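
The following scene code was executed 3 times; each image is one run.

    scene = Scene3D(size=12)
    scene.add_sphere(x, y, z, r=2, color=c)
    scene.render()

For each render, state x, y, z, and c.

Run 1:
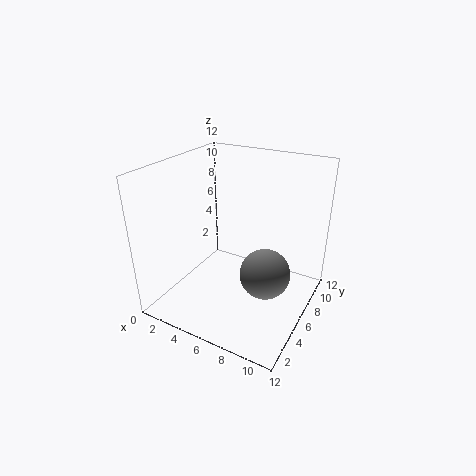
x = 9, y = 5, z = 4, c = 'gray'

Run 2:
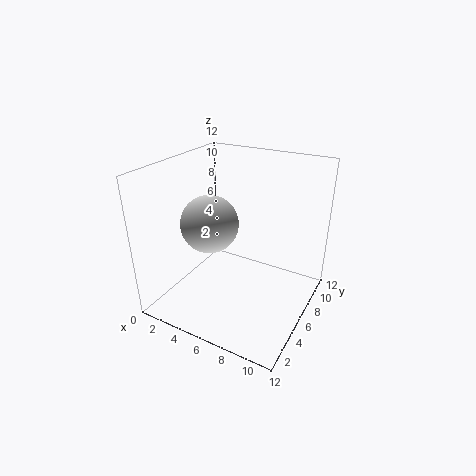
x = 6, y = 2, z = 9, c = 'lightgray'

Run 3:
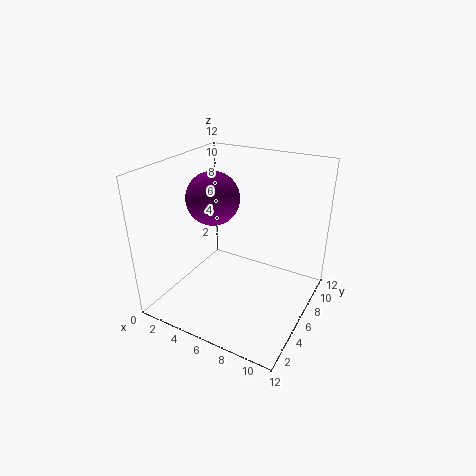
x = 5, y = 4, z = 10, c = 'purple'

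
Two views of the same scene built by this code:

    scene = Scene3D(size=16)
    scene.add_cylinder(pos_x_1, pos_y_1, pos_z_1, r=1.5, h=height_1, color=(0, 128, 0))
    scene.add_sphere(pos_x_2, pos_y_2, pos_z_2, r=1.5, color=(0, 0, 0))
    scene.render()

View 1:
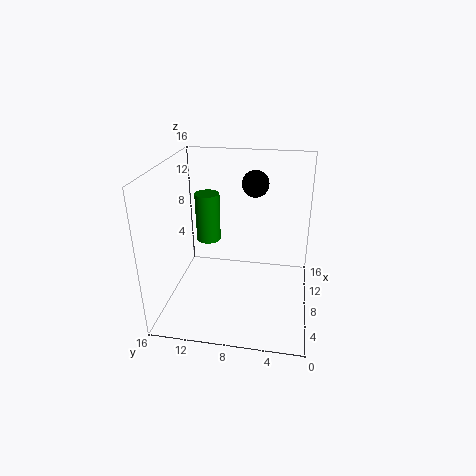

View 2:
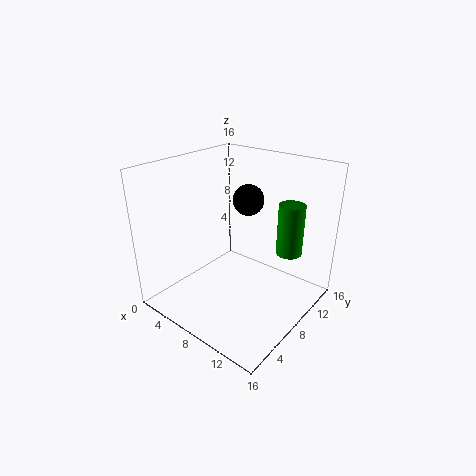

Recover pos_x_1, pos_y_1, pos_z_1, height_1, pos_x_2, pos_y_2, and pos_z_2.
pos_x_1 = 12; pos_y_1 = 12.5; pos_z_1 = 5.5; height_1 = 6; pos_x_2 = 10.5; pos_y_2 = 6.5; pos_z_2 = 13.5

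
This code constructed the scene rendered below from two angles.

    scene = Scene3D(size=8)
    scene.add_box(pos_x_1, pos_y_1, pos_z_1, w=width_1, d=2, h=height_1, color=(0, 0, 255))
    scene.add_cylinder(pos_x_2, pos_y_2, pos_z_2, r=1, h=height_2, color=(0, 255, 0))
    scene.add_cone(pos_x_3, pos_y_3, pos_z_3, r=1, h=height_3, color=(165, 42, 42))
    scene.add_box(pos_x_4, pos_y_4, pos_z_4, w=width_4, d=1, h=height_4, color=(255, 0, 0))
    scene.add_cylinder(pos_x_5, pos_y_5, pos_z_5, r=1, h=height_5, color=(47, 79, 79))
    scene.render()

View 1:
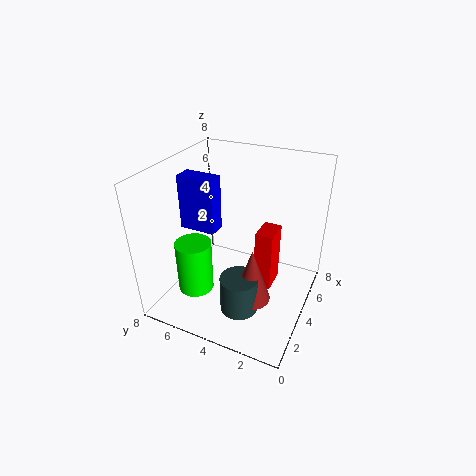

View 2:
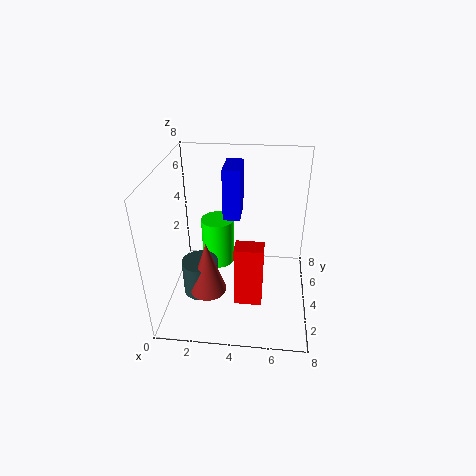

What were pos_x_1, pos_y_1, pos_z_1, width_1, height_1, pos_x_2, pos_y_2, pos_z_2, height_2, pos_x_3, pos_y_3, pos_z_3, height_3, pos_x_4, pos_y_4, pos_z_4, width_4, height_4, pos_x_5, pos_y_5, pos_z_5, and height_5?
pos_x_1 = 3; pos_y_1 = 5; pos_z_1 = 4.5; width_1 = 1; height_1 = 3; pos_x_2 = 2.5; pos_y_2 = 6; pos_z_2 = 1; height_2 = 3; pos_x_3 = 2.5; pos_y_3 = 2.5; pos_z_3 = 1.5; height_3 = 3; pos_x_4 = 4; pos_y_4 = 2; pos_z_4 = 1; width_4 = 1.5; height_4 = 3.5; pos_x_5 = 2; pos_y_5 = 3; pos_z_5 = 1; height_5 = 2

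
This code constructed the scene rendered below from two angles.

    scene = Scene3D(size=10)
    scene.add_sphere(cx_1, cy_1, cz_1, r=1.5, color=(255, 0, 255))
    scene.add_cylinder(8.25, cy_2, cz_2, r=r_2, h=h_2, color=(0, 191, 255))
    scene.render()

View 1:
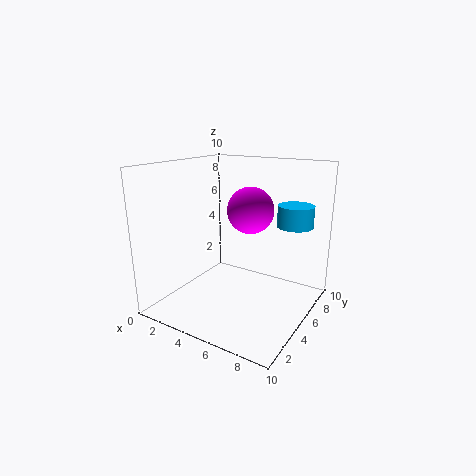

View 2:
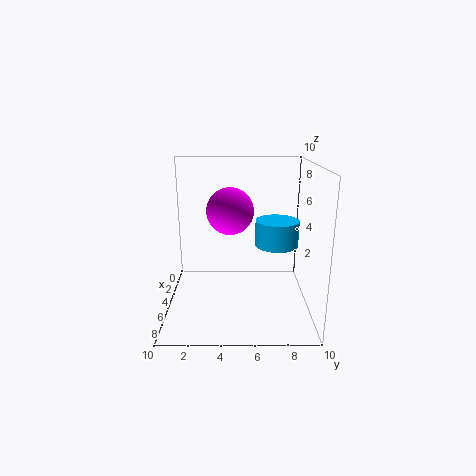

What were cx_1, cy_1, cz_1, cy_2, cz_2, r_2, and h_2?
cx_1 = 6.25
cy_1 = 4.5
cz_1 = 7.25
cy_2 = 7.25
cz_2 = 5.75
r_2 = 1.25
h_2 = 1.5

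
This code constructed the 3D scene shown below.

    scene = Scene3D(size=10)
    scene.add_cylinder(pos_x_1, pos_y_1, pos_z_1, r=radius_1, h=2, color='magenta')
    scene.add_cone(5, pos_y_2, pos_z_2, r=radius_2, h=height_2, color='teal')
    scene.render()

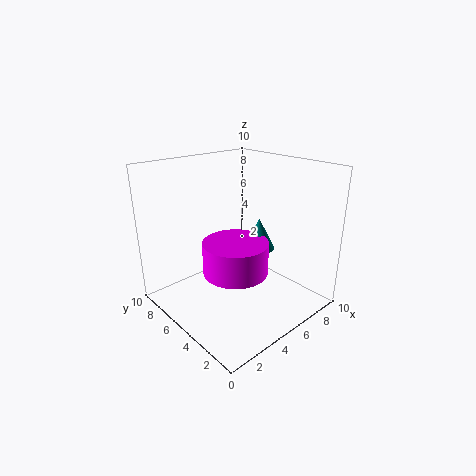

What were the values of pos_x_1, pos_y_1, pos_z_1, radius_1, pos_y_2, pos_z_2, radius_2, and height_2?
pos_x_1 = 3
pos_y_1 = 3
pos_z_1 = 4
radius_1 = 2
pos_y_2 = 3
pos_z_2 = 5
radius_2 = 1
height_2 = 2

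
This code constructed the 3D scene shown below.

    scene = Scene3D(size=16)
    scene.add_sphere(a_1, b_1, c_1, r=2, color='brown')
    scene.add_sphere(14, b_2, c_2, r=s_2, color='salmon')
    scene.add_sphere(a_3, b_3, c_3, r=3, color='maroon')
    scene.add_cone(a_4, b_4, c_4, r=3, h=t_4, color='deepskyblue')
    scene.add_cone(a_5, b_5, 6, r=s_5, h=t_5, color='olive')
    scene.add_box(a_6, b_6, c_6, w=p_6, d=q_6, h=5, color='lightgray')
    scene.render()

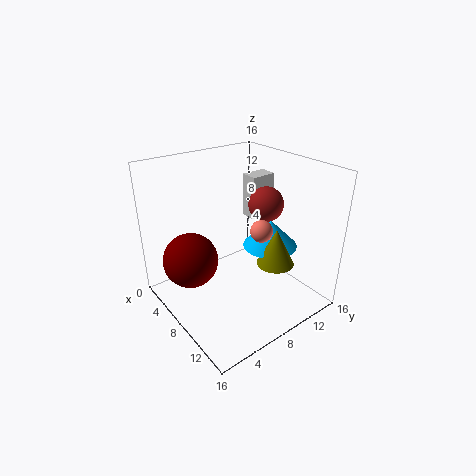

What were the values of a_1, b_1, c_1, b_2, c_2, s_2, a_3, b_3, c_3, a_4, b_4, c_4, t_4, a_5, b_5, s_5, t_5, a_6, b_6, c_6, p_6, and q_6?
a_1 = 8, b_1 = 12, c_1 = 11, b_2 = 6, c_2 = 12, s_2 = 1, a_3 = 6, b_3 = 3, c_3 = 6, a_4 = 10, b_4 = 11, c_4 = 7, t_4 = 3, a_5 = 12, b_5 = 10, s_5 = 2, t_5 = 4, a_6 = 5, b_6 = 11, c_6 = 9, p_6 = 2, q_6 = 3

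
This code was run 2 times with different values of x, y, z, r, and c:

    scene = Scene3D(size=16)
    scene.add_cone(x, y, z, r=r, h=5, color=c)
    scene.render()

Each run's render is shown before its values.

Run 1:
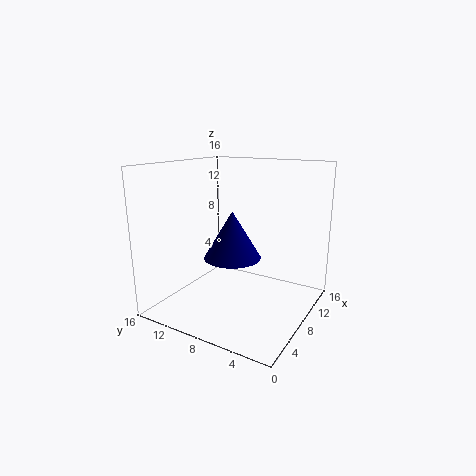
x = 6, y = 7.5, z = 6.5, r = 3, c = 'navy'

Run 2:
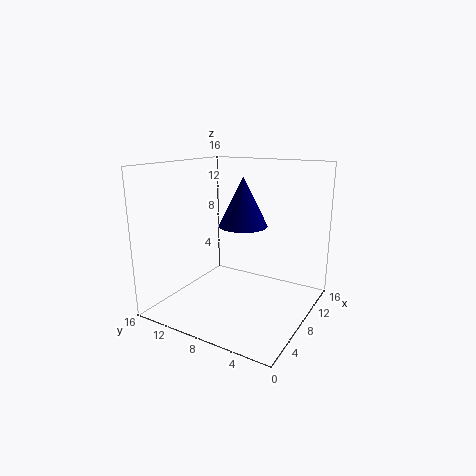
x = 6.5, y = 6.5, z = 10, r = 2.5, c = 'navy'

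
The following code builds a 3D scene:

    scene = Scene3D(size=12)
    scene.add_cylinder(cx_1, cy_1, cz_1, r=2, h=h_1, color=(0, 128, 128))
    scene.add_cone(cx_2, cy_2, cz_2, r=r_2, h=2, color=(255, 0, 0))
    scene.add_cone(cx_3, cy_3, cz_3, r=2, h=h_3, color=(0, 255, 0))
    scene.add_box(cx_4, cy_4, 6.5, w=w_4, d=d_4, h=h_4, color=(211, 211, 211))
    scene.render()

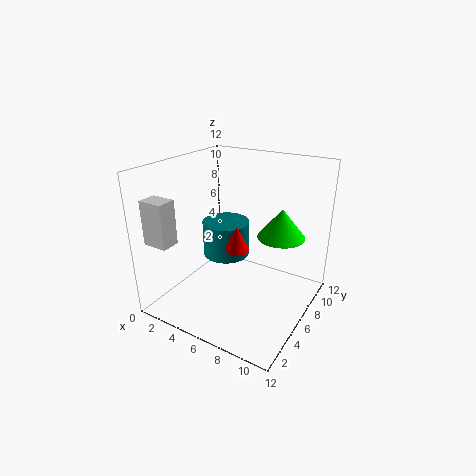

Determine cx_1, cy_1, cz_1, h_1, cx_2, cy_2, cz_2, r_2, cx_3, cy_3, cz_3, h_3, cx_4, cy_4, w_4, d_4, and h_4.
cx_1 = 4.5, cy_1 = 6.5, cz_1 = 4, h_1 = 3, cx_2 = 6.5, cy_2 = 5, cz_2 = 5.5, r_2 = 1, cx_3 = 9, cy_3 = 8, cz_3 = 6, h_3 = 2.5, cx_4 = 1, cy_4 = 0.5, w_4 = 2, d_4 = 1.5, h_4 = 3.5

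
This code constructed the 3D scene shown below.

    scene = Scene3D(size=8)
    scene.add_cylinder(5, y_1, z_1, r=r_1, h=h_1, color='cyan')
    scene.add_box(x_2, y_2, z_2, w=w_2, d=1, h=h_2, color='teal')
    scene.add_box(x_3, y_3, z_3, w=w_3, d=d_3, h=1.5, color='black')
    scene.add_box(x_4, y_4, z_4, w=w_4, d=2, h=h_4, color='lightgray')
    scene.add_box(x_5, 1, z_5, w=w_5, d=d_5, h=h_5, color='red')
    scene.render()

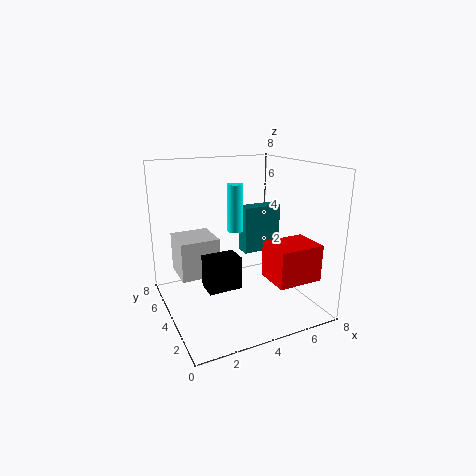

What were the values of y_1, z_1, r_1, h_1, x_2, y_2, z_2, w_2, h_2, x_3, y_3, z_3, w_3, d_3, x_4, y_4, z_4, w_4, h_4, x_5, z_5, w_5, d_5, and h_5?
y_1 = 6.5, z_1 = 3.5, r_1 = 0.5, h_1 = 3, x_2 = 5.5, y_2 = 6, z_2 = 2, w_2 = 2.5, h_2 = 3, x_3 = 1, y_3 = 0.5, z_3 = 3, w_3 = 1.5, d_3 = 1, x_4 = 0.5, y_4 = 3, z_4 = 2.5, w_4 = 2, h_4 = 2, x_5 = 5, z_5 = 2, w_5 = 2.5, d_5 = 2, h_5 = 2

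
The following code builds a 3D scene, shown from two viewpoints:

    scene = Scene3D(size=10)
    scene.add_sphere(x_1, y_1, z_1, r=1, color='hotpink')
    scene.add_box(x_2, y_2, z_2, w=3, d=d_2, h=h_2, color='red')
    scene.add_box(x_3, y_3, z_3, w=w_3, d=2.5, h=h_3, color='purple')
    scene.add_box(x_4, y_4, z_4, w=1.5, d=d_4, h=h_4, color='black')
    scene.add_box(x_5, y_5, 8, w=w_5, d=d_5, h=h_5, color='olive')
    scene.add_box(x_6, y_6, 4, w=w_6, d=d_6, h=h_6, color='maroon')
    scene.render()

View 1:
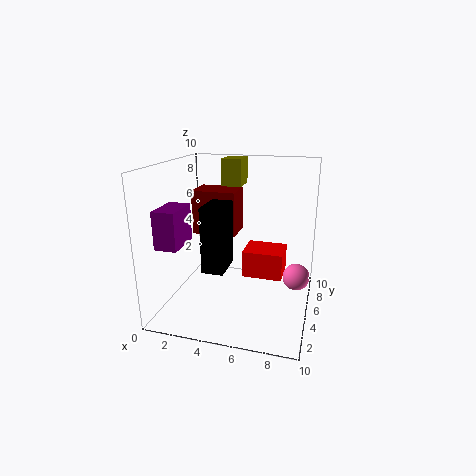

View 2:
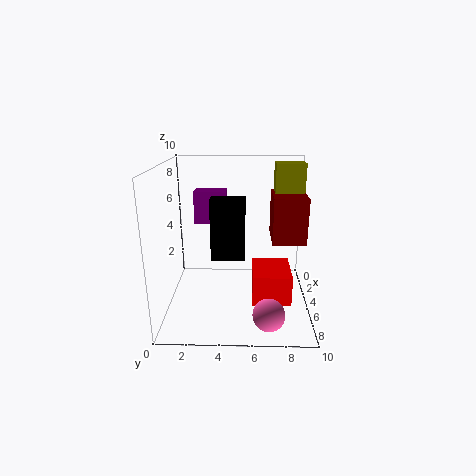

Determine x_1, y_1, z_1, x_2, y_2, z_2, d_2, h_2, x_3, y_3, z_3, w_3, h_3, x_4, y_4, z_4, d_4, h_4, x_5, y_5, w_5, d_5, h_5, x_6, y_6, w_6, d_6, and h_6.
x_1 = 9
y_1 = 7
z_1 = 1.5
x_2 = 5
y_2 = 6
z_2 = 1.5
d_2 = 2.5
h_2 = 2
x_3 = 0.5
y_3 = 1.5
z_3 = 5
w_3 = 1.5
h_3 = 2.5
x_4 = 3
y_4 = 3
z_4 = 3
d_4 = 2.5
h_4 = 4.5
x_5 = 3
y_5 = 7.5
w_5 = 1.5
d_5 = 2
h_5 = 2
x_6 = 0.5
y_6 = 7.5
w_6 = 3.5
d_6 = 2.5
h_6 = 3.5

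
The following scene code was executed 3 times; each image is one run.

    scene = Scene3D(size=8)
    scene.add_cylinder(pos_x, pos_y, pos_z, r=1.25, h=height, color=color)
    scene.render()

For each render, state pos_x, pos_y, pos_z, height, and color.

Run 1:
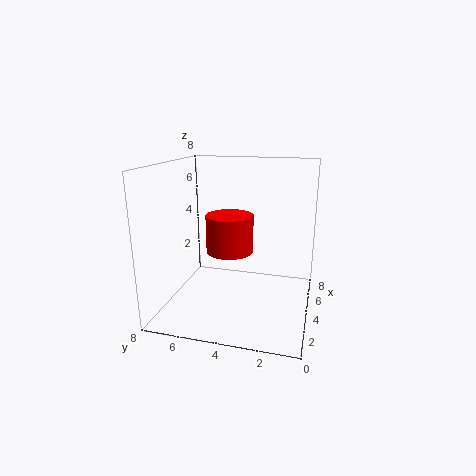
pos_x = 3.25, pos_y = 4.25, pos_z = 3.5, height = 2, color = 'red'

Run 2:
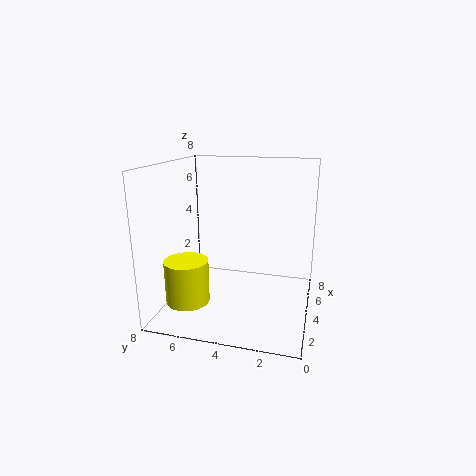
pos_x = 3, pos_y = 6.75, pos_z = 0.25, height = 2.5, color = 'yellow'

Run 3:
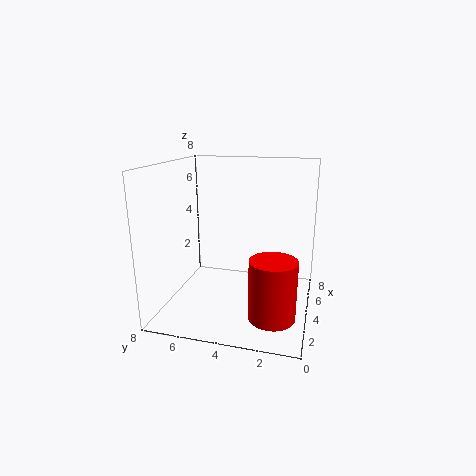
pos_x = 2.5, pos_y = 1.75, pos_z = 0.25, height = 3.25, color = 'red'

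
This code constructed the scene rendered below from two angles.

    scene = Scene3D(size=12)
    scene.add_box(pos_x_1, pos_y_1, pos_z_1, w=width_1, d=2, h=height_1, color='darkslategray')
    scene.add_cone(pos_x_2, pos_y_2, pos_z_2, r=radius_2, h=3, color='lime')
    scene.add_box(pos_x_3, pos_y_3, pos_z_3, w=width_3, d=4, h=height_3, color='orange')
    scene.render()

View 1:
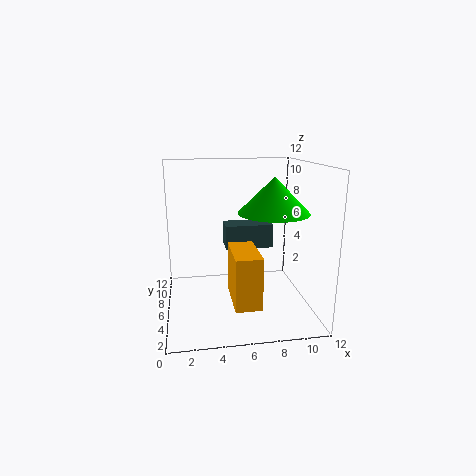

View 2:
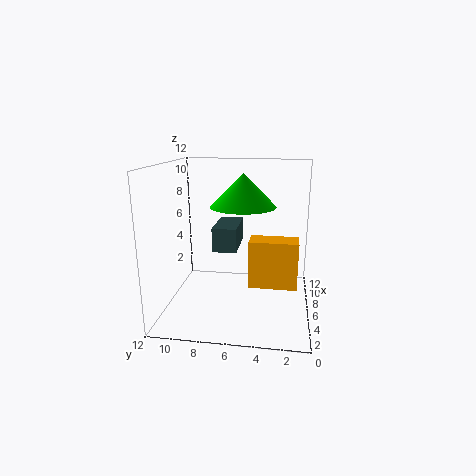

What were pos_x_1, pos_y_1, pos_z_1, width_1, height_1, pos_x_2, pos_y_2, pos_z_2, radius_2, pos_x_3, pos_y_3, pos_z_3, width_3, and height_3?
pos_x_1 = 5; pos_y_1 = 6; pos_z_1 = 5; width_1 = 4; height_1 = 2; pos_x_2 = 9; pos_y_2 = 6; pos_z_2 = 8; radius_2 = 3; pos_x_3 = 5; pos_y_3 = 1; pos_z_3 = 2; width_3 = 2; height_3 = 4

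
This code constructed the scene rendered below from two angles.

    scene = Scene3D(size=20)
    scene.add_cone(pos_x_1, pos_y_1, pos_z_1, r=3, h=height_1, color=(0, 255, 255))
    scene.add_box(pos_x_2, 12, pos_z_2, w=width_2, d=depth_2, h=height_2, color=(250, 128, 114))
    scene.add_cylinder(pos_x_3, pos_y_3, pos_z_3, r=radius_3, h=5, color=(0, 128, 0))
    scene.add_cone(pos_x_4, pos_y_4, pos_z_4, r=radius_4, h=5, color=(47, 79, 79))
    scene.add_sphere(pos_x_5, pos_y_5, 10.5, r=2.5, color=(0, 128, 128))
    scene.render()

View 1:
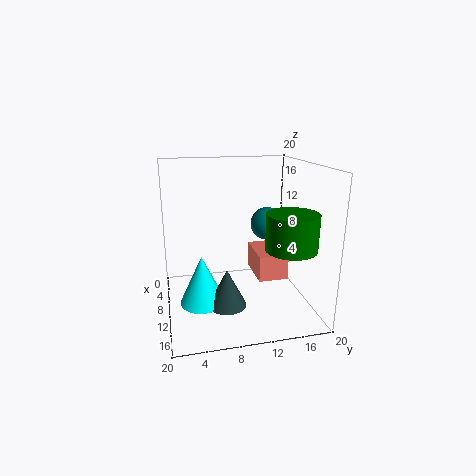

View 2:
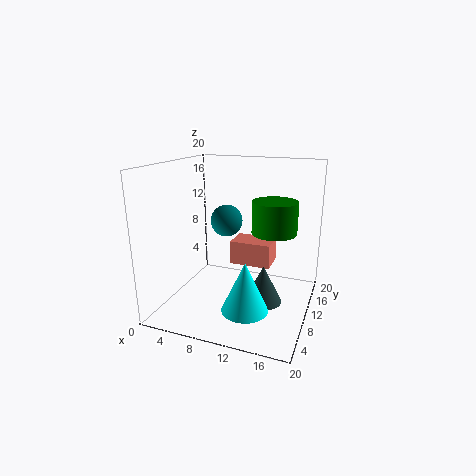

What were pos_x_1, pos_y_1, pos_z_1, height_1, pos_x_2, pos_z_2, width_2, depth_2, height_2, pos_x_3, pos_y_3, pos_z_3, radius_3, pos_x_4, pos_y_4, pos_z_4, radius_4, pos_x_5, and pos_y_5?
pos_x_1 = 13, pos_y_1 = 4.5, pos_z_1 = 2.5, height_1 = 6.5, pos_x_2 = 8, pos_z_2 = 5, width_2 = 6, depth_2 = 4, height_2 = 3.5, pos_x_3 = 13.5, pos_y_3 = 16.5, pos_z_3 = 9, radius_3 = 3.5, pos_x_4 = 14.5, pos_y_4 = 7.5, pos_z_4 = 2.5, radius_4 = 2.5, pos_x_5 = 6, pos_y_5 = 15.5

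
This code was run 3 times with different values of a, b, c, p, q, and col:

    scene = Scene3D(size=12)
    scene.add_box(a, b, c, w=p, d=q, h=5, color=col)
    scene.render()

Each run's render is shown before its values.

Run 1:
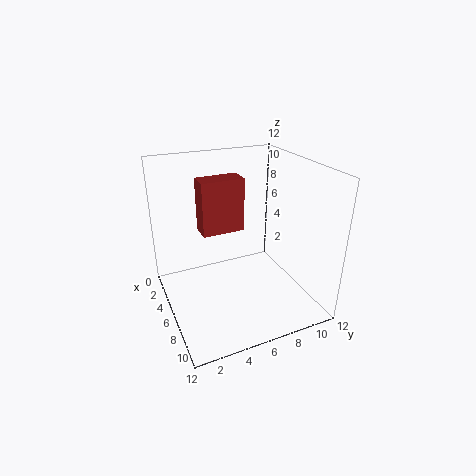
a = 1
b = 4
c = 5
p = 2
q = 4
col = 'brown'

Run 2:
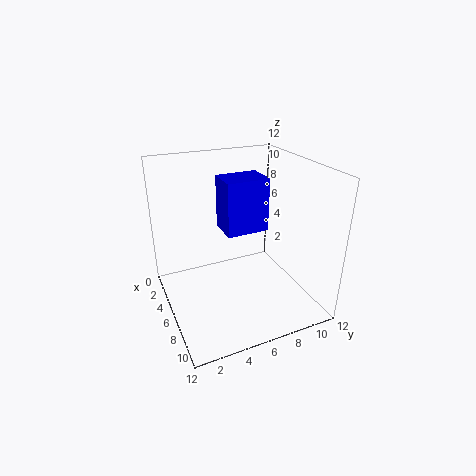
a = 1
b = 6
c = 5
p = 3
q = 4
col = 'blue'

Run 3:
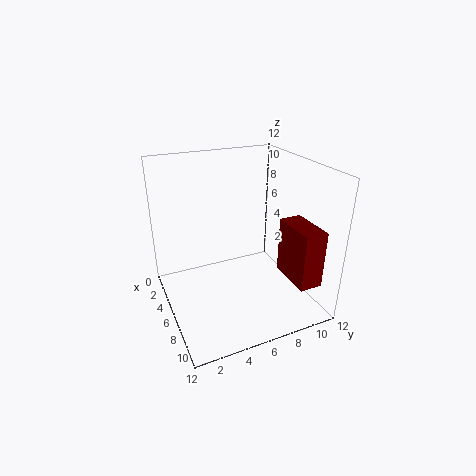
a = 6
b = 10
c = 2
p = 4
q = 2
col = 'maroon'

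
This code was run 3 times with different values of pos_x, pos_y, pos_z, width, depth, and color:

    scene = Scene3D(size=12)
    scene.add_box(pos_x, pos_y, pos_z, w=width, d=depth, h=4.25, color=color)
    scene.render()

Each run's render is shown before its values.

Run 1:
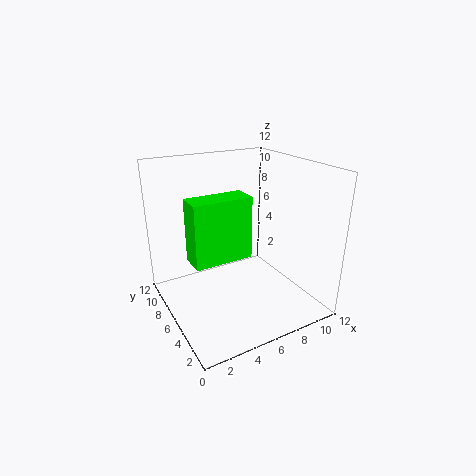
pos_x = 0.5
pos_y = 1.5
pos_z = 6.75
width = 4
depth = 1.75
color = 'lime'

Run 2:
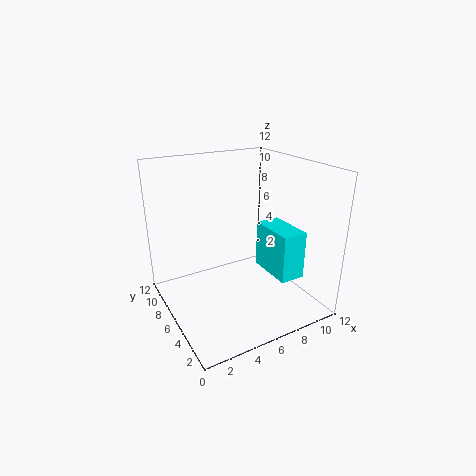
pos_x = 9
pos_y = 3.5
pos_z = 2
width = 2.25
depth = 4.25
color = 'cyan'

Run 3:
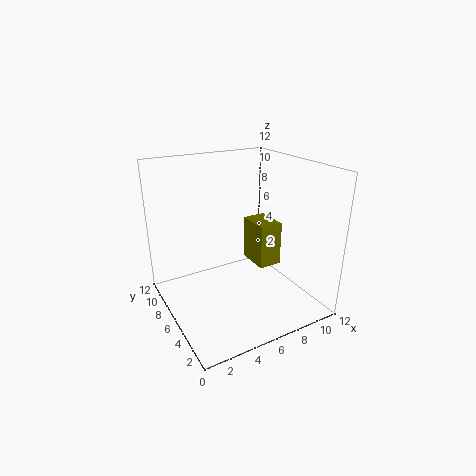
pos_x = 9.25
pos_y = 7.25
pos_z = 1.5
width = 2.25
depth = 3.25
color = 'olive'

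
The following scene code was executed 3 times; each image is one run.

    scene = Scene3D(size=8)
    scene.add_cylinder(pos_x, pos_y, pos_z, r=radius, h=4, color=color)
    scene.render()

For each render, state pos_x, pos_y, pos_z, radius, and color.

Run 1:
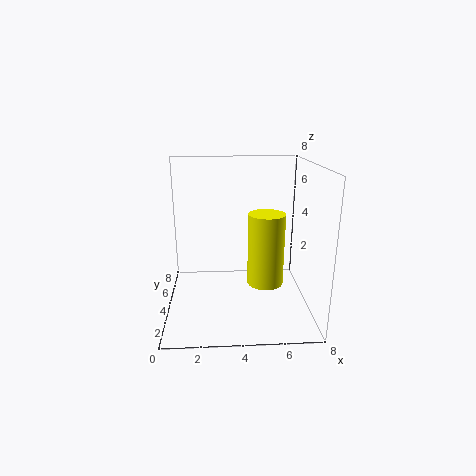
pos_x = 5.5; pos_y = 3.5; pos_z = 1.5; radius = 1; color = 'yellow'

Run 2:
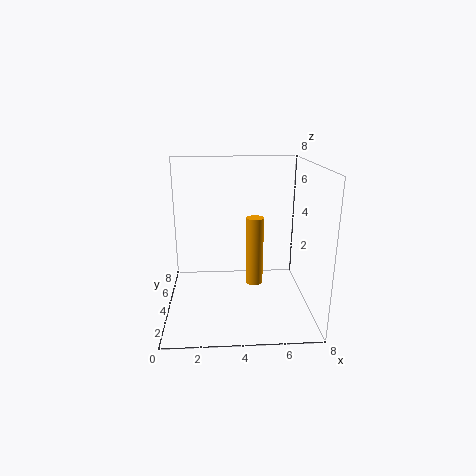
pos_x = 5; pos_y = 4.5; pos_z = 1; radius = 0.5; color = 'orange'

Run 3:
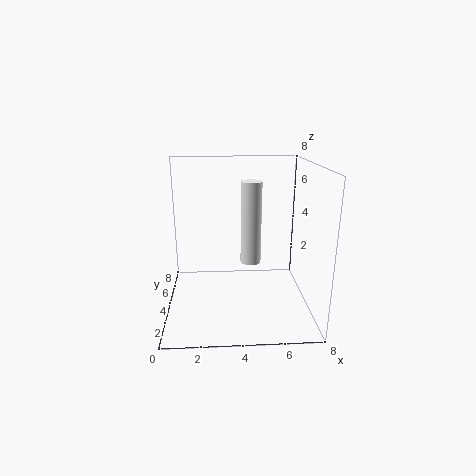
pos_x = 4.5; pos_y = 2; pos_z = 3.5; radius = 0.5; color = 'white'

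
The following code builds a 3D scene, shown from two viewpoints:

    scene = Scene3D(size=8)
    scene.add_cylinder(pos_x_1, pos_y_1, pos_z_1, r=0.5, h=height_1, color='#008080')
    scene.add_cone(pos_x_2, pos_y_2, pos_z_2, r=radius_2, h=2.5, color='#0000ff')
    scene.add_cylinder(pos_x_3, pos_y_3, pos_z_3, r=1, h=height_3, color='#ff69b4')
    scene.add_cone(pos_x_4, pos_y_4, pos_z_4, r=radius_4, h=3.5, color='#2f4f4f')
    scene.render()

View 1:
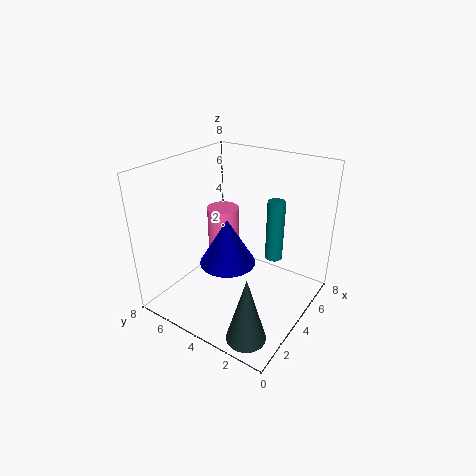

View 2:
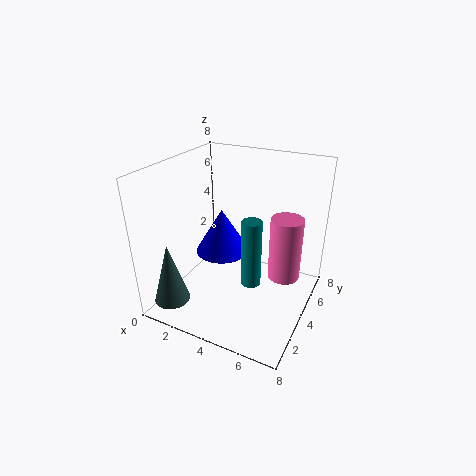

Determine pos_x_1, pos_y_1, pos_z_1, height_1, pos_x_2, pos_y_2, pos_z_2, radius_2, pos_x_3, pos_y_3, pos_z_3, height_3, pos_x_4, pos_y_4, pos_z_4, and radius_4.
pos_x_1 = 5.5; pos_y_1 = 2.5; pos_z_1 = 2.5; height_1 = 3.5; pos_x_2 = 3; pos_y_2 = 4; pos_z_2 = 3; radius_2 = 1.5; pos_x_3 = 6; pos_y_3 = 6.5; pos_z_3 = 0.5; height_3 = 4; pos_x_4 = 1; pos_y_4 = 1.5; pos_z_4 = 0.5; radius_4 = 1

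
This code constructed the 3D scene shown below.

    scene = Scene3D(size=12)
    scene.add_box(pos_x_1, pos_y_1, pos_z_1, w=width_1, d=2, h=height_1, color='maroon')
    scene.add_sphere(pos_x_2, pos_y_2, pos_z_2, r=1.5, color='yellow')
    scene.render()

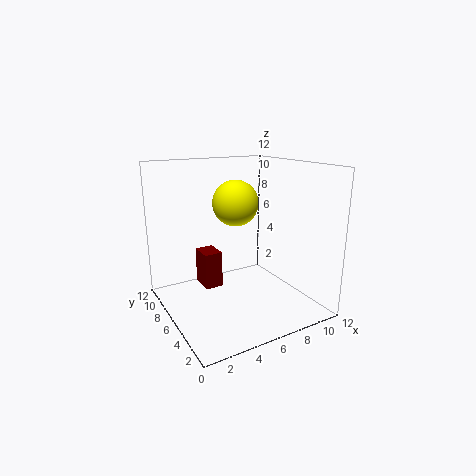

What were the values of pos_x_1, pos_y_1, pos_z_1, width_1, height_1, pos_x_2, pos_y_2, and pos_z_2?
pos_x_1 = 3, pos_y_1 = 6, pos_z_1 = 2, width_1 = 1.5, height_1 = 3, pos_x_2 = 3.5, pos_y_2 = 2, pos_z_2 = 10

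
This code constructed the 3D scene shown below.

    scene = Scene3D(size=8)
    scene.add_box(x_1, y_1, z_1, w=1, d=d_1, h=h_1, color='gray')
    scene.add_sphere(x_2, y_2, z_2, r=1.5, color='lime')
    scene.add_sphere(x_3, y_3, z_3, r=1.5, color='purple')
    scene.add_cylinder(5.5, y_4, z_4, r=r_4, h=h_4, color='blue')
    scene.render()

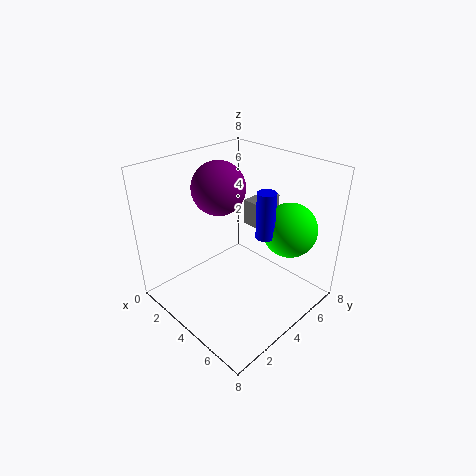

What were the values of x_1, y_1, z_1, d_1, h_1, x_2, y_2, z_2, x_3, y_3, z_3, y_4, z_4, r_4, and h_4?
x_1 = 3
y_1 = 5.5
z_1 = 4
d_1 = 2
h_1 = 1.5
x_2 = 6
y_2 = 6
z_2 = 4.5
x_3 = 2.5
y_3 = 4
z_3 = 6.5
y_4 = 4.5
z_4 = 4.5
r_4 = 0.5
h_4 = 2.5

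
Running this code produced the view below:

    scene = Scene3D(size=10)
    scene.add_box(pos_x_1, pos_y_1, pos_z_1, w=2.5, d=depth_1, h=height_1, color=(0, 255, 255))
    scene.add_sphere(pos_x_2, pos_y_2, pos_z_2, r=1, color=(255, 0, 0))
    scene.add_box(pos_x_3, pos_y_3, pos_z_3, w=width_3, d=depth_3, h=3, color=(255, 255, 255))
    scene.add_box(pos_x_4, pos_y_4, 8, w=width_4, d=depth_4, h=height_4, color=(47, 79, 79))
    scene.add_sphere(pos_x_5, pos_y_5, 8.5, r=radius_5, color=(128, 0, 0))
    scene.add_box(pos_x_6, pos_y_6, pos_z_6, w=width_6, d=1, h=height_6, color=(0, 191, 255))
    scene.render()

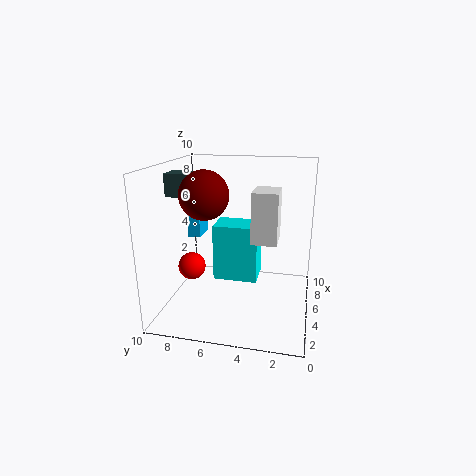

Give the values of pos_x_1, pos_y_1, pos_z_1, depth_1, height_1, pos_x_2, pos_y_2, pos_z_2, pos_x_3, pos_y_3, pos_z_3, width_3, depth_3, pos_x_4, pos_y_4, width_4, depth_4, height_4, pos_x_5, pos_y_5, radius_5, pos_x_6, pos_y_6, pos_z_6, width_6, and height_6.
pos_x_1 = 7, pos_y_1 = 4, pos_z_1 = 0.5, depth_1 = 3.5, height_1 = 4.5, pos_x_2 = 5, pos_y_2 = 8.5, pos_z_2 = 2.5, pos_x_3 = 1.5, pos_y_3 = 2, pos_z_3 = 6, width_3 = 2, depth_3 = 1.5, pos_x_4 = 3.5, pos_y_4 = 7, width_4 = 1.5, depth_4 = 2.5, height_4 = 1.5, pos_x_5 = 2.5, pos_y_5 = 6.5, radius_5 = 1.5, pos_x_6 = 7, pos_y_6 = 8.5, pos_z_6 = 4, width_6 = 2, height_6 = 2.5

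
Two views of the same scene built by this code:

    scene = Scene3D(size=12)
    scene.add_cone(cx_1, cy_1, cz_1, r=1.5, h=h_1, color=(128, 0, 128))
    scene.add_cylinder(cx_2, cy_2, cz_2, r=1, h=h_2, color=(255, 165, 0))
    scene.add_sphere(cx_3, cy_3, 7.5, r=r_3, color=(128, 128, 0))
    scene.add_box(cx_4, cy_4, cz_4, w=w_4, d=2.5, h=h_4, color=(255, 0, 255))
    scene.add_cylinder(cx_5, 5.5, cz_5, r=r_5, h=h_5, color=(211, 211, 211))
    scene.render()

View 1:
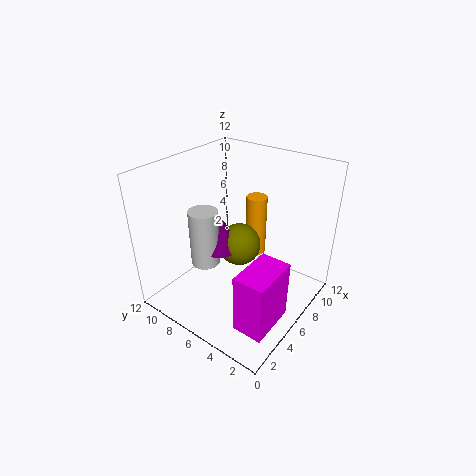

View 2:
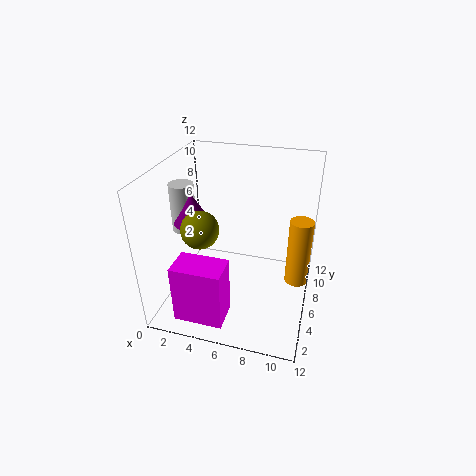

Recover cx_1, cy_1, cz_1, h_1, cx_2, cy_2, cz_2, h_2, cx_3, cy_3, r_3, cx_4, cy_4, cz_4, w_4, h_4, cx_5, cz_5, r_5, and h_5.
cx_1 = 2.5
cy_1 = 5
cz_1 = 7.5
h_1 = 2.5
cx_2 = 11
cy_2 = 7.5
cz_2 = 1.5
h_2 = 6
cx_3 = 3.5
cy_3 = 4
r_3 = 1.5
cx_4 = 2
cy_4 = 1
cz_4 = 0.5
w_4 = 4
h_4 = 5
cx_5 = 1.5
cz_5 = 6.5
r_5 = 1
h_5 = 4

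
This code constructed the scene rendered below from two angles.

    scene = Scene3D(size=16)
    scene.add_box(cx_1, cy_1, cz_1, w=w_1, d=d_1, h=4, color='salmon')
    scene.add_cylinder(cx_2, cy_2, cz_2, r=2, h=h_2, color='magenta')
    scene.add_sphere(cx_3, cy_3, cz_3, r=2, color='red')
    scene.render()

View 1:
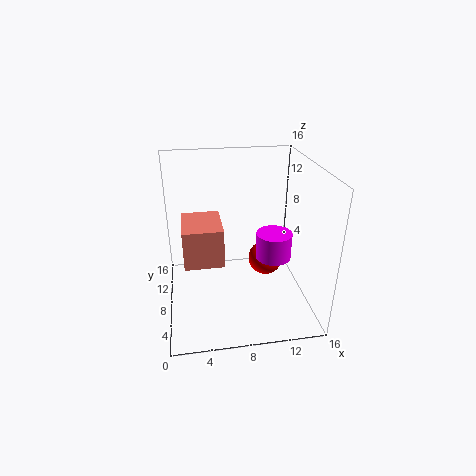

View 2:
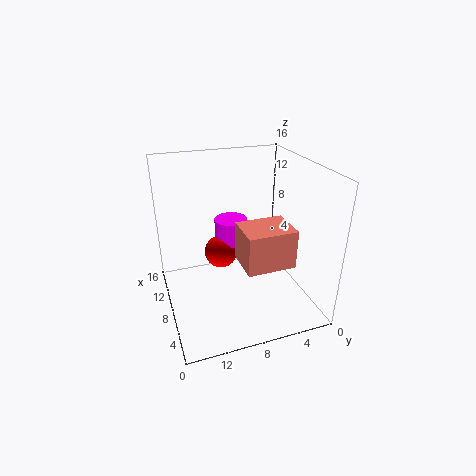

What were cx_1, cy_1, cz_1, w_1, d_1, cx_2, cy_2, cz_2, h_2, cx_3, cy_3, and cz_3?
cx_1 = 2
cy_1 = 4
cz_1 = 7
w_1 = 4
d_1 = 5
cx_2 = 12
cy_2 = 7.5
cz_2 = 5.5
h_2 = 3
cx_3 = 11.5
cy_3 = 9
cz_3 = 4.5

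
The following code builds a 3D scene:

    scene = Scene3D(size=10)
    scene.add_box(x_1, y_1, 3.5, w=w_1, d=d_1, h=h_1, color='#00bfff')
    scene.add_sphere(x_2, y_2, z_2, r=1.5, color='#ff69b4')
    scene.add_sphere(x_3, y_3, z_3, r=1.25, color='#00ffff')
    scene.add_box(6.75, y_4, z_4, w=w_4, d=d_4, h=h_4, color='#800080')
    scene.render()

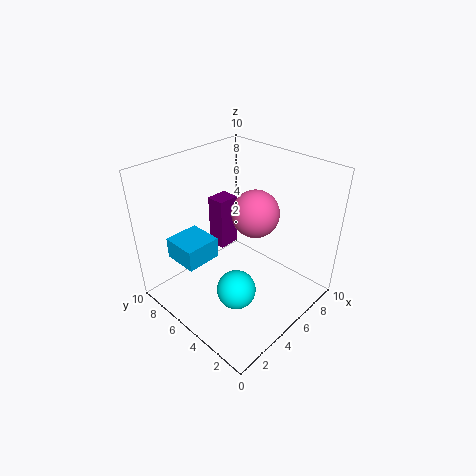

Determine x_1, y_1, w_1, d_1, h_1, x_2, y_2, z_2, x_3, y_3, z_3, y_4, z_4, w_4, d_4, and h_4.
x_1 = 1.5, y_1 = 6, w_1 = 2.5, d_1 = 2.5, h_1 = 1.5, x_2 = 5, y_2 = 3.5, z_2 = 7.5, x_3 = 2.75, y_3 = 3, z_3 = 3, y_4 = 8.5, z_4 = 1.5, w_4 = 1.75, d_4 = 1.5, h_4 = 4.25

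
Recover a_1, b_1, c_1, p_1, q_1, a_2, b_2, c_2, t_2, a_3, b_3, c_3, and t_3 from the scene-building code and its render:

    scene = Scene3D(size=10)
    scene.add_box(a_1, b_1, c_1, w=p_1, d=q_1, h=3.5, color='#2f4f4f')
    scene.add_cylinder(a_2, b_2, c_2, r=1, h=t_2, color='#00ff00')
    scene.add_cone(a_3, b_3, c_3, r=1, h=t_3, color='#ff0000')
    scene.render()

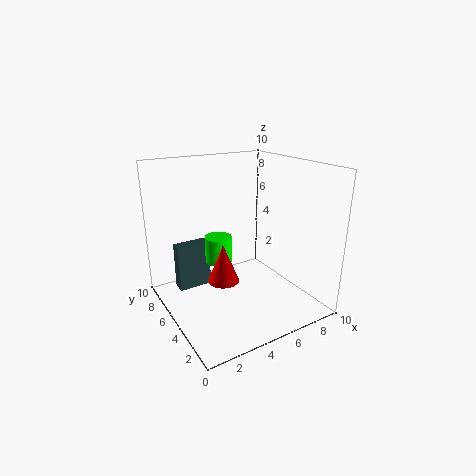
a_1 = 1.5, b_1 = 7.5, c_1 = 0.5, p_1 = 2.5, q_1 = 1, a_2 = 4.5, b_2 = 7, c_2 = 2.5, t_2 = 2, a_3 = 3, b_3 = 3.5, c_3 = 3, t_3 = 2.5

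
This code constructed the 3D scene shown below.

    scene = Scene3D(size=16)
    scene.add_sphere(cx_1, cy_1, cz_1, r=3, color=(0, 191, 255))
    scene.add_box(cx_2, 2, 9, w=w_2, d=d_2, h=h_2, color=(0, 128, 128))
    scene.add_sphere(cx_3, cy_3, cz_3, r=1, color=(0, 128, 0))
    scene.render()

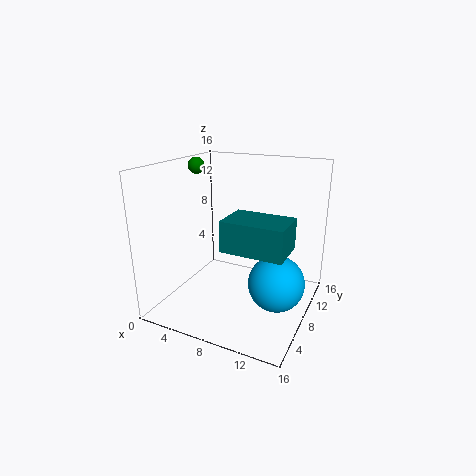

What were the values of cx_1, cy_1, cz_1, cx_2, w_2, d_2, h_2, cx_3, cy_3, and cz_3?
cx_1 = 13, cy_1 = 7, cz_1 = 4, cx_2 = 9, w_2 = 6, d_2 = 4, h_2 = 3, cx_3 = 1, cy_3 = 11, cz_3 = 15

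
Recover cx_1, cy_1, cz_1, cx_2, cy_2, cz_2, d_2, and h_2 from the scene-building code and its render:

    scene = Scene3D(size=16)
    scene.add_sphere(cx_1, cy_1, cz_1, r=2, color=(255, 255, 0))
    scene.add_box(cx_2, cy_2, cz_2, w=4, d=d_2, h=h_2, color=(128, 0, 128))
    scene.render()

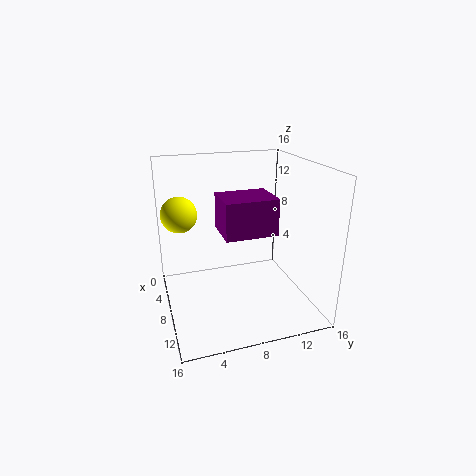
cx_1 = 5.5, cy_1 = 2, cz_1 = 10.5, cx_2 = 10, cy_2 = 5, cz_2 = 10.5, d_2 = 5, h_2 = 3.5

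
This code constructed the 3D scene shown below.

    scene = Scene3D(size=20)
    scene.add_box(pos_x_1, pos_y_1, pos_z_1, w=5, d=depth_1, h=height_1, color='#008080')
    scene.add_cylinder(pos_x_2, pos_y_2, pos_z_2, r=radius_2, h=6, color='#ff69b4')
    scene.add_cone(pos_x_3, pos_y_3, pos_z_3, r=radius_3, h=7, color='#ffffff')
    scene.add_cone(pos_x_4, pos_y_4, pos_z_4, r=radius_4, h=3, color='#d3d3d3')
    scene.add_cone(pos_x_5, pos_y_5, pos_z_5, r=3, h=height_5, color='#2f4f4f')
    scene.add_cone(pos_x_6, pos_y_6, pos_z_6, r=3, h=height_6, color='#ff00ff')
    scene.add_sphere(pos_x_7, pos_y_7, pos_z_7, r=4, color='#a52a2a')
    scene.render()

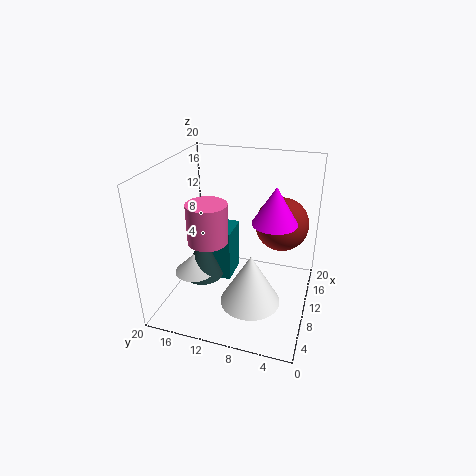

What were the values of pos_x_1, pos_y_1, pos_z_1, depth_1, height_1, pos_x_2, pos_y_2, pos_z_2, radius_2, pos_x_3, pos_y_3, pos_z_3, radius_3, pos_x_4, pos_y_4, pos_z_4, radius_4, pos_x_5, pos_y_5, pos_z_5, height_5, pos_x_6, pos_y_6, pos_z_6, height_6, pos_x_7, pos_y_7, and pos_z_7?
pos_x_1 = 12, pos_y_1 = 12, pos_z_1 = 1, depth_1 = 4, height_1 = 8, pos_x_2 = 11, pos_y_2 = 15, pos_z_2 = 8, radius_2 = 3, pos_x_3 = 6, pos_y_3 = 7, pos_z_3 = 3, radius_3 = 4, pos_x_4 = 10, pos_y_4 = 17, pos_z_4 = 3, radius_4 = 3, pos_x_5 = 11, pos_y_5 = 16, pos_z_5 = 2, height_5 = 7, pos_x_6 = 10, pos_y_6 = 5, pos_z_6 = 13, height_6 = 5, pos_x_7 = 16, pos_y_7 = 5, pos_z_7 = 10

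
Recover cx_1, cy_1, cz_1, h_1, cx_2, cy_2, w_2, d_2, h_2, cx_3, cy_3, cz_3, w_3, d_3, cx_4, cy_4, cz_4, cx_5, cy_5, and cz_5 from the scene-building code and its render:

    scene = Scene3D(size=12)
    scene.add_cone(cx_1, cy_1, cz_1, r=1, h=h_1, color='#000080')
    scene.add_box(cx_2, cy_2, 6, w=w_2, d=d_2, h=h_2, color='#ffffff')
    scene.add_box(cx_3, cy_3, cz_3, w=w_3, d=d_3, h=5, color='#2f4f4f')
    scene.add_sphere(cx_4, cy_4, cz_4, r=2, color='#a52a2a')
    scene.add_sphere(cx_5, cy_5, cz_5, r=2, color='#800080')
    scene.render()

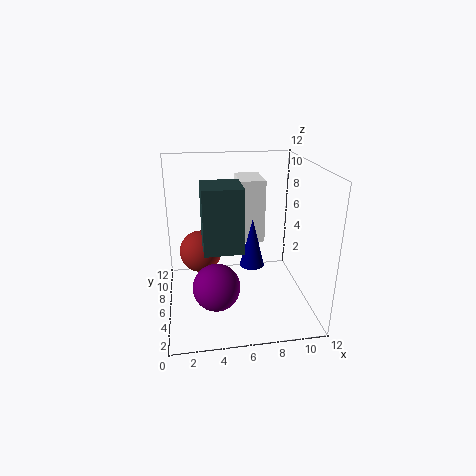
cx_1 = 7, cy_1 = 5, cz_1 = 4, h_1 = 4, cx_2 = 6, cy_2 = 5, w_2 = 2, d_2 = 3, h_2 = 5, cx_3 = 3, cy_3 = 3, cz_3 = 6, w_3 = 3, d_3 = 3, cx_4 = 3, cy_4 = 10, cz_4 = 3, cx_5 = 4, cy_5 = 5, cz_5 = 2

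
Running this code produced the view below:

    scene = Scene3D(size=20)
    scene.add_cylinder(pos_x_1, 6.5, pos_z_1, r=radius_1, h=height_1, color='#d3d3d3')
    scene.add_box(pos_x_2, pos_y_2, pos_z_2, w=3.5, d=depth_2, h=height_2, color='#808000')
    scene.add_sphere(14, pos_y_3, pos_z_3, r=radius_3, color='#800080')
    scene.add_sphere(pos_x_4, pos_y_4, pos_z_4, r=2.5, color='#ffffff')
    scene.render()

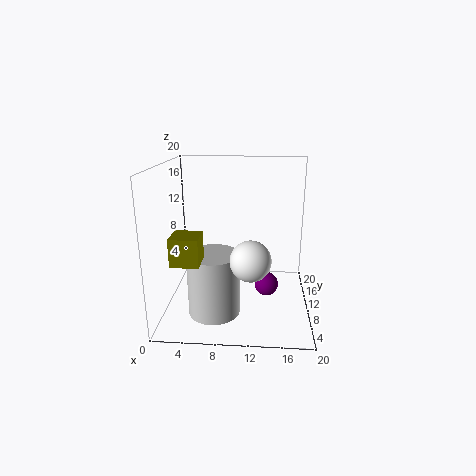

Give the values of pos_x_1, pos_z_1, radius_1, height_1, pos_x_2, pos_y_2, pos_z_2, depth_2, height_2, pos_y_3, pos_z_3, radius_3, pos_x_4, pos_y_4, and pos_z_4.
pos_x_1 = 7, pos_z_1 = 0.5, radius_1 = 3.5, height_1 = 8.5, pos_x_2 = 2.5, pos_y_2 = 2, pos_z_2 = 9, depth_2 = 3.5, height_2 = 3.5, pos_y_3 = 5.5, pos_z_3 = 5.5, radius_3 = 1.5, pos_x_4 = 12, pos_y_4 = 3.5, pos_z_4 = 9.5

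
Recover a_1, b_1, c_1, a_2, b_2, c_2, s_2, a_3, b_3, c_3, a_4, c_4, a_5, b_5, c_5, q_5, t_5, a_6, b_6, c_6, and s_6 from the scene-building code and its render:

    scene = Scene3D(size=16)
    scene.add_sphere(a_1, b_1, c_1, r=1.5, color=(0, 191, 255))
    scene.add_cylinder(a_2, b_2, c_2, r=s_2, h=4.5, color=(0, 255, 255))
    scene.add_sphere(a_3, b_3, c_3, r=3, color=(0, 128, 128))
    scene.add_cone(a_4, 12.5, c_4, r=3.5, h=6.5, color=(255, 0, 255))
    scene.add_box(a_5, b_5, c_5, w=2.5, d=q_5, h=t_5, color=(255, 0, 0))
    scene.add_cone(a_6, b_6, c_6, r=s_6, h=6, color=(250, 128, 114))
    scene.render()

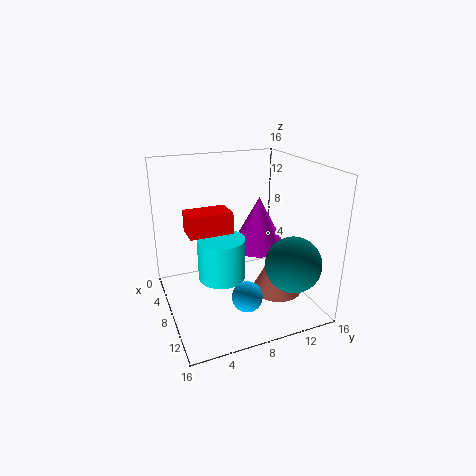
a_1 = 14
b_1 = 6.5
c_1 = 4.5
a_2 = 9.5
b_2 = 5.5
c_2 = 4.5
s_2 = 2.5
a_3 = 12.5
b_3 = 12.5
c_3 = 6
a_4 = 4
c_4 = 4.5
a_5 = 10.5
b_5 = 1.5
c_5 = 11
q_5 = 4
t_5 = 2
a_6 = 8.5
b_6 = 13
c_6 = 0.5
s_6 = 3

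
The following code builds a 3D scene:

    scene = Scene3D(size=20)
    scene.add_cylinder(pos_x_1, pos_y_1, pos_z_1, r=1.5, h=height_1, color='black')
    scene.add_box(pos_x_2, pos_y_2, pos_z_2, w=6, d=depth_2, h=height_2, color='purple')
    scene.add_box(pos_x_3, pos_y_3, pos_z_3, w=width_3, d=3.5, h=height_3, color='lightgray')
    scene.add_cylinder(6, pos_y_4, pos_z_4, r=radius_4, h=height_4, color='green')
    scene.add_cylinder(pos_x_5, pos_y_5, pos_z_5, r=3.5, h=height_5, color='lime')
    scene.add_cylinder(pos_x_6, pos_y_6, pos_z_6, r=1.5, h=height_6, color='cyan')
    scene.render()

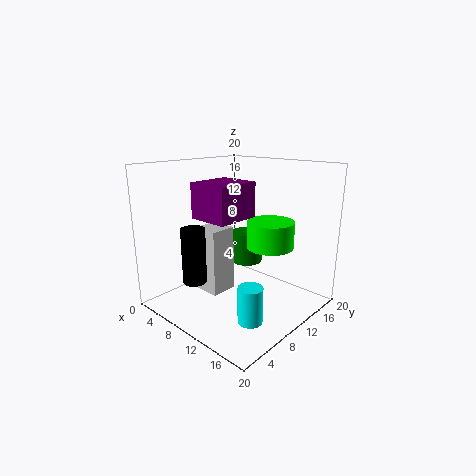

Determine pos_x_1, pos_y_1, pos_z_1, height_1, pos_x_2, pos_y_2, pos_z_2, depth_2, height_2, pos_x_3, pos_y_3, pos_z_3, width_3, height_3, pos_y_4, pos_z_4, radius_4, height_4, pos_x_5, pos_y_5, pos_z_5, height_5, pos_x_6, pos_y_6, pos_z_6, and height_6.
pos_x_1 = 9.5; pos_y_1 = 2.5; pos_z_1 = 6; height_1 = 7; pos_x_2 = 4.5; pos_y_2 = 6.5; pos_z_2 = 12.5; depth_2 = 6.5; height_2 = 5; pos_x_3 = 8; pos_y_3 = 4; pos_z_3 = 4; width_3 = 3.5; height_3 = 8.5; pos_y_4 = 16.5; pos_z_4 = 3.5; radius_4 = 2.5; height_4 = 5; pos_x_5 = 11.5; pos_y_5 = 15.5; pos_z_5 = 7.5; height_5 = 4; pos_x_6 = 17; pos_y_6 = 4.5; pos_z_6 = 2.5; height_6 = 4.5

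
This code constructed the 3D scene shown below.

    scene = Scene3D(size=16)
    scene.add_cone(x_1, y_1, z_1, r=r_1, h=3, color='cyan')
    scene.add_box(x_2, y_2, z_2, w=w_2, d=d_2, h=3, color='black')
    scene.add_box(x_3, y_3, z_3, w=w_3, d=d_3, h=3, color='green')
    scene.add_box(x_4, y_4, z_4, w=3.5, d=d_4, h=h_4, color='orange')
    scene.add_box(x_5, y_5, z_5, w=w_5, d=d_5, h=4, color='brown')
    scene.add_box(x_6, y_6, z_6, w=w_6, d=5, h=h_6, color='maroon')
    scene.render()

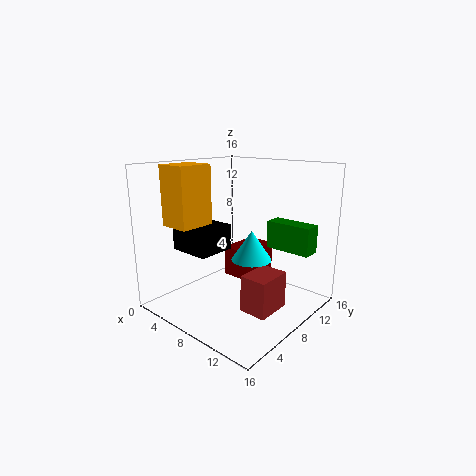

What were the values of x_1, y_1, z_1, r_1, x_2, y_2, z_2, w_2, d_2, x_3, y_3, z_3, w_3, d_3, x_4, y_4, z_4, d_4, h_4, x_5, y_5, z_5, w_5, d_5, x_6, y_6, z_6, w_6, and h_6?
x_1 = 11.5
y_1 = 6
z_1 = 7
r_1 = 2
x_2 = 1
y_2 = 4.5
z_2 = 6
w_2 = 5
d_2 = 4.5
x_3 = 10.5
y_3 = 10
z_3 = 7
w_3 = 5
d_3 = 2
x_4 = 2
y_4 = 2.5
z_4 = 9.5
d_4 = 4
h_4 = 6.5
x_5 = 10.5
y_5 = 5.5
z_5 = 1
w_5 = 3
d_5 = 4
x_6 = 5
y_6 = 9
z_6 = 2.5
w_6 = 3.5
h_6 = 3.5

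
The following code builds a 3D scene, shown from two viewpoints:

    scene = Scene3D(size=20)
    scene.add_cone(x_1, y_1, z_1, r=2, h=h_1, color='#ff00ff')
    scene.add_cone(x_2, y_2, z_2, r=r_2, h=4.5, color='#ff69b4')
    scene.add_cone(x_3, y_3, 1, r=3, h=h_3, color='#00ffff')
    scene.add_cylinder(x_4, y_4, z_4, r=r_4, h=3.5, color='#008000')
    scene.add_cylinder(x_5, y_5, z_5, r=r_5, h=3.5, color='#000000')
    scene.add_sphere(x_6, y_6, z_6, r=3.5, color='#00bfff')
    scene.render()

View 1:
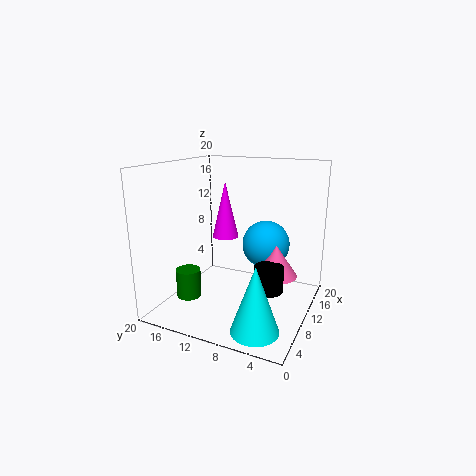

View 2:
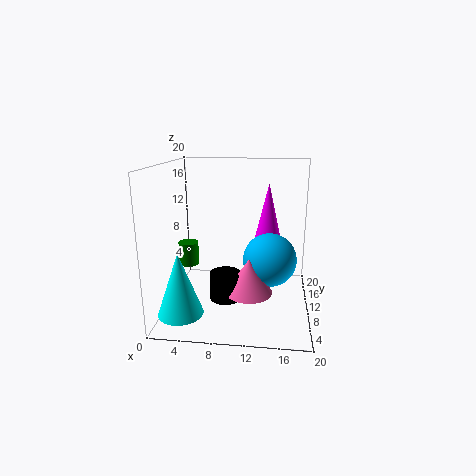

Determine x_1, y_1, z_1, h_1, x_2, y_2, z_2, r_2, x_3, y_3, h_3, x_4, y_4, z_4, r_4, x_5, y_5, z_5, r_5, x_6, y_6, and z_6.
x_1 = 14, y_1 = 14, z_1 = 8.5, h_1 = 8.5, x_2 = 12, y_2 = 5, z_2 = 4.5, r_2 = 3, x_3 = 3, y_3 = 4.5, h_3 = 8.5, x_4 = 2, y_4 = 13, z_4 = 4.5, r_4 = 1.5, x_5 = 9, y_5 = 5, z_5 = 3.5, r_5 = 2, x_6 = 14.5, y_6 = 7.5, z_6 = 8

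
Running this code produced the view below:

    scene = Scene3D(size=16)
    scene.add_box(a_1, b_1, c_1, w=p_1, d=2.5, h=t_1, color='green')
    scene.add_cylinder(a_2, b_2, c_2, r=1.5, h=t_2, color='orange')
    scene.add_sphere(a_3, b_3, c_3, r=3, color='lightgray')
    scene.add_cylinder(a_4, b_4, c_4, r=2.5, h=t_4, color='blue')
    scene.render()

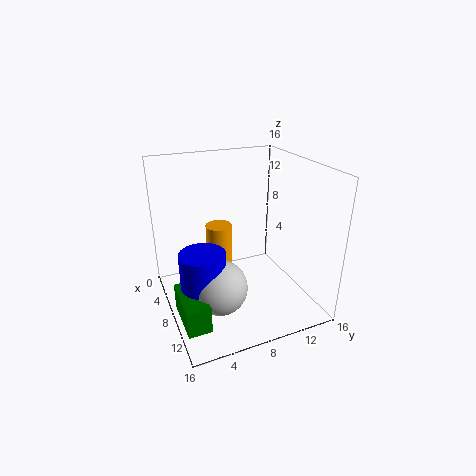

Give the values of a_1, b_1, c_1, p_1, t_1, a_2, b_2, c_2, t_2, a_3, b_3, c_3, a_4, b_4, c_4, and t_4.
a_1 = 7.5
b_1 = 0.5
c_1 = 0.5
p_1 = 5.5
t_1 = 3
a_2 = 6
b_2 = 6.5
c_2 = 2.5
t_2 = 6.5
a_3 = 10
b_3 = 5
c_3 = 3.5
a_4 = 9
b_4 = 3.5
c_4 = 3.5
t_4 = 4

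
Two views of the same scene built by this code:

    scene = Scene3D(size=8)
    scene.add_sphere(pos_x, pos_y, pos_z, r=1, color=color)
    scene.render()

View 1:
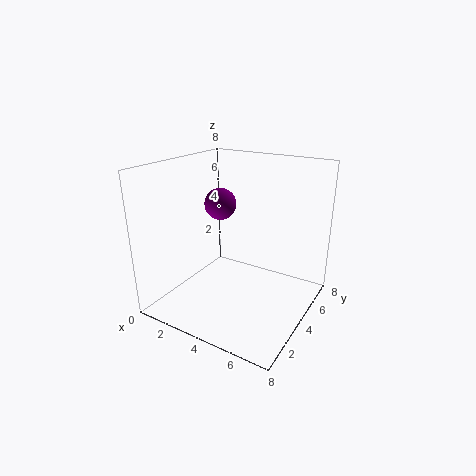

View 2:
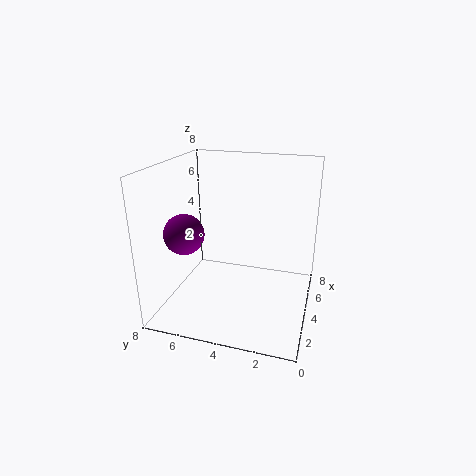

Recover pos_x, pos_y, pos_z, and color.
pos_x = 1.5; pos_y = 6; pos_z = 5; color = 'purple'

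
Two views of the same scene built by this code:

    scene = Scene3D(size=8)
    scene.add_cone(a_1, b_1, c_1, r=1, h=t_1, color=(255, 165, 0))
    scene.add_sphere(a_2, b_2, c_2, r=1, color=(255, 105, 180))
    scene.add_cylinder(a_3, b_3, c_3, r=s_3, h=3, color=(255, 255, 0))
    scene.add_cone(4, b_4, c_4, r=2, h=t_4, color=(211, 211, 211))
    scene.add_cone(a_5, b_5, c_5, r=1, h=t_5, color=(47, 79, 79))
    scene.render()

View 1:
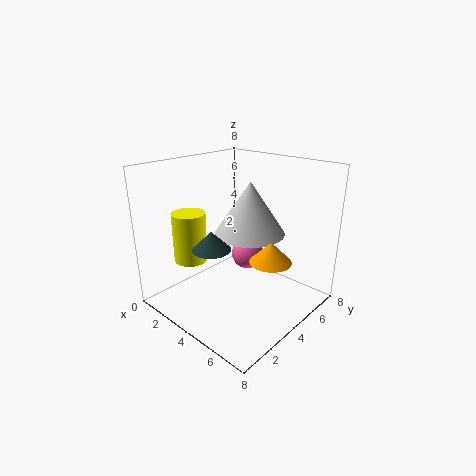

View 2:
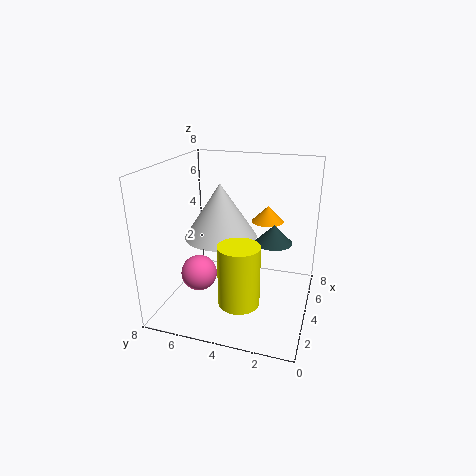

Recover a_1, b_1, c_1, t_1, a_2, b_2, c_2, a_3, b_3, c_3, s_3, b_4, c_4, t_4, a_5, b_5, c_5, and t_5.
a_1 = 7, b_1 = 3, c_1 = 4, t_1 = 1, a_2 = 3, b_2 = 6, c_2 = 2, a_3 = 1, b_3 = 3, c_3 = 2, s_3 = 1, b_4 = 5, c_4 = 4, t_4 = 3, a_5 = 4, b_5 = 2, c_5 = 4, t_5 = 1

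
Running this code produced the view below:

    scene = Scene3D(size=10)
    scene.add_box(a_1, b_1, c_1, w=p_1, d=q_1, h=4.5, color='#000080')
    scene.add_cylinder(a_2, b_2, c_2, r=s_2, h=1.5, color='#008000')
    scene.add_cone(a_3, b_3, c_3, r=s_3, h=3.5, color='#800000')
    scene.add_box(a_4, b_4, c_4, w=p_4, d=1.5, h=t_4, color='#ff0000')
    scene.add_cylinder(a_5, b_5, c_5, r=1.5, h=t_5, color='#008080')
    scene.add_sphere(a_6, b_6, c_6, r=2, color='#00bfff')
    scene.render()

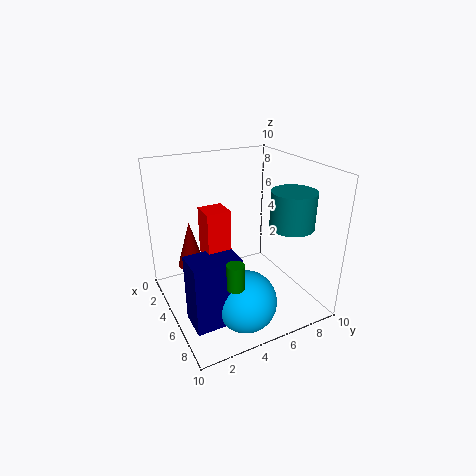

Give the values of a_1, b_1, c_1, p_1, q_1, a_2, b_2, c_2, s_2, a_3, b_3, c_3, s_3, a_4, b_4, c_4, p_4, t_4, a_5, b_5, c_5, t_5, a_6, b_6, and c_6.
a_1 = 6.5, b_1 = 0.5, c_1 = 1, p_1 = 2, q_1 = 3, a_2 = 9.5, b_2 = 2.5, c_2 = 4.5, s_2 = 0.5, a_3 = 2, b_3 = 2.5, c_3 = 2, s_3 = 1, a_4 = 5.5, b_4 = 2, c_4 = 5, p_4 = 1.5, t_4 = 3, a_5 = 7, b_5 = 8, c_5 = 6, t_5 = 2.5, a_6 = 8, b_6 = 4, c_6 = 2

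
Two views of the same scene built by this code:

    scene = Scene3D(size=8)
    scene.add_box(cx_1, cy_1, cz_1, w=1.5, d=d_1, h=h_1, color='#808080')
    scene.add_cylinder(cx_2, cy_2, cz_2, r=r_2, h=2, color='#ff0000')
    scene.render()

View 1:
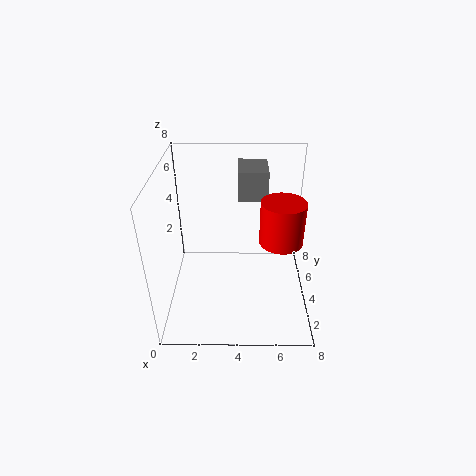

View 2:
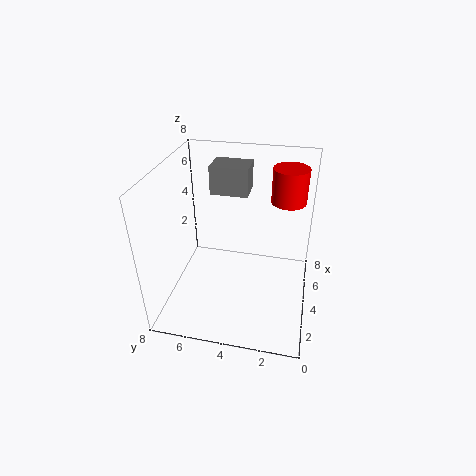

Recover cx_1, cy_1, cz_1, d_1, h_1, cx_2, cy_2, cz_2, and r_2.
cx_1 = 4, cy_1 = 3.5, cz_1 = 6.5, d_1 = 2, h_1 = 1.5, cx_2 = 6, cy_2 = 1.5, cz_2 = 5.5, r_2 = 1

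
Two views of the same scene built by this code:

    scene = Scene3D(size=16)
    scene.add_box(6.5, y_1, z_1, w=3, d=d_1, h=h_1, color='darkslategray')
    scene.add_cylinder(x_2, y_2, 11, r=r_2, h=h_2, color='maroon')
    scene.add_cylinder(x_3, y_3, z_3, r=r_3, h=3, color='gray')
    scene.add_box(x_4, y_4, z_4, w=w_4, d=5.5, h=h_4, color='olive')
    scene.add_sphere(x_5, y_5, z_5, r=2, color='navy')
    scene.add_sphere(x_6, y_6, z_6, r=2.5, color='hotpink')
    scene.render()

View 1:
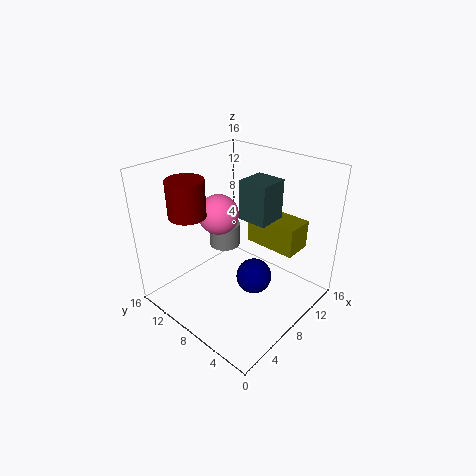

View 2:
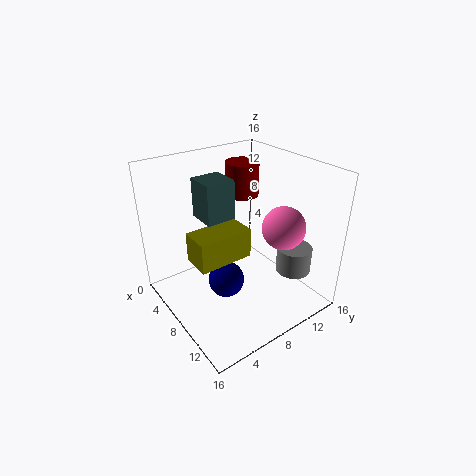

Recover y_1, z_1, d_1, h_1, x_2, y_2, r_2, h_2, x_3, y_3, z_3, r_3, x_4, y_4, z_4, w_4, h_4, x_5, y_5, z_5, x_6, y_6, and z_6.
y_1 = 3.5, z_1 = 11.5, d_1 = 3, h_1 = 4, x_2 = 4, y_2 = 11.5, r_2 = 2, h_2 = 4, x_3 = 11.5, y_3 = 13.5, z_3 = 3.5, r_3 = 2, x_4 = 8.5, y_4 = 1.5, z_4 = 8, w_4 = 3, h_4 = 3, x_5 = 8.5, y_5 = 6, z_5 = 3.5, x_6 = 10, y_6 = 13, z_6 = 8.5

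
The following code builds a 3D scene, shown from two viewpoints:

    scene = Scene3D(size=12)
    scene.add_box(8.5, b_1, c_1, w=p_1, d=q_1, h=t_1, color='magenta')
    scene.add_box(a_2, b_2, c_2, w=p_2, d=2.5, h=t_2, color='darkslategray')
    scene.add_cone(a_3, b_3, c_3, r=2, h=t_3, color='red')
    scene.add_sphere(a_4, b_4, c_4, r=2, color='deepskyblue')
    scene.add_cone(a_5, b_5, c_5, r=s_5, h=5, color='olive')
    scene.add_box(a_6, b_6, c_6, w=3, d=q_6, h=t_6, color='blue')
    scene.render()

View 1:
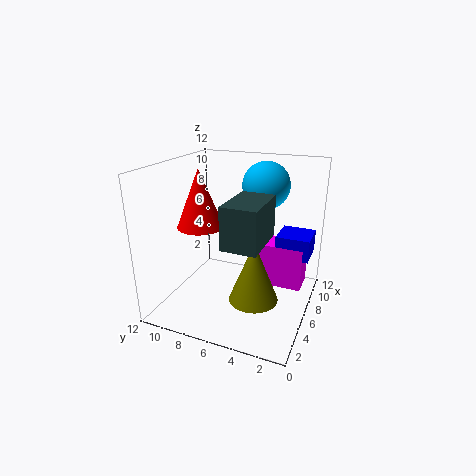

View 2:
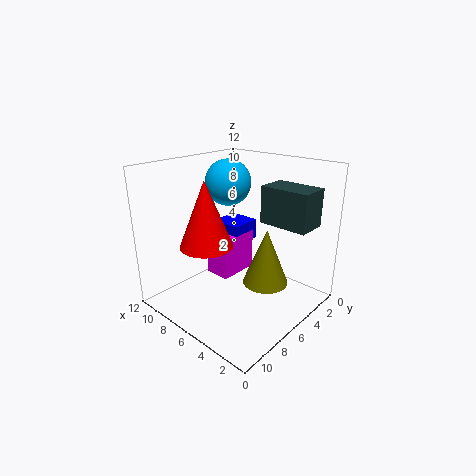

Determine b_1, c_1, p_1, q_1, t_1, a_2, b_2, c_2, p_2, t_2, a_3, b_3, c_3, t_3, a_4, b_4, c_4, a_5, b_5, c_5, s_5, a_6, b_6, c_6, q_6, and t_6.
b_1 = 1, c_1 = 0.5, p_1 = 2.5, q_1 = 4, t_1 = 4, a_2 = 0.5, b_2 = 2.5, c_2 = 7.5, p_2 = 4, t_2 = 3, a_3 = 6, b_3 = 9.5, c_3 = 6.5, t_3 = 5, a_4 = 8.5, b_4 = 4.5, c_4 = 10, a_5 = 4.5, b_5 = 4, c_5 = 1.5, s_5 = 2, a_6 = 8.5, b_6 = 0.5, c_6 = 3.5, q_6 = 3, t_6 = 2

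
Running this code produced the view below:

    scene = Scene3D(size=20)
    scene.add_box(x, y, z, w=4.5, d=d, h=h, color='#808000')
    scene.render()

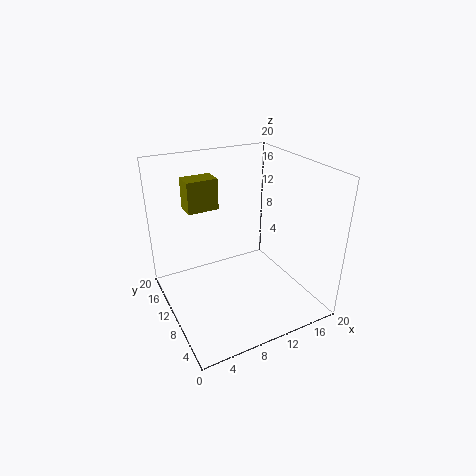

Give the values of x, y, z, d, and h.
x = 4.5
y = 14
z = 13
d = 3
h = 4.5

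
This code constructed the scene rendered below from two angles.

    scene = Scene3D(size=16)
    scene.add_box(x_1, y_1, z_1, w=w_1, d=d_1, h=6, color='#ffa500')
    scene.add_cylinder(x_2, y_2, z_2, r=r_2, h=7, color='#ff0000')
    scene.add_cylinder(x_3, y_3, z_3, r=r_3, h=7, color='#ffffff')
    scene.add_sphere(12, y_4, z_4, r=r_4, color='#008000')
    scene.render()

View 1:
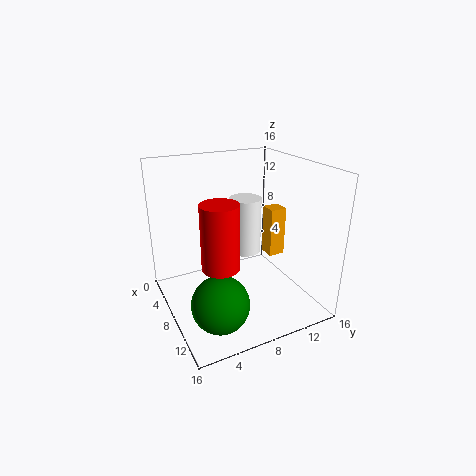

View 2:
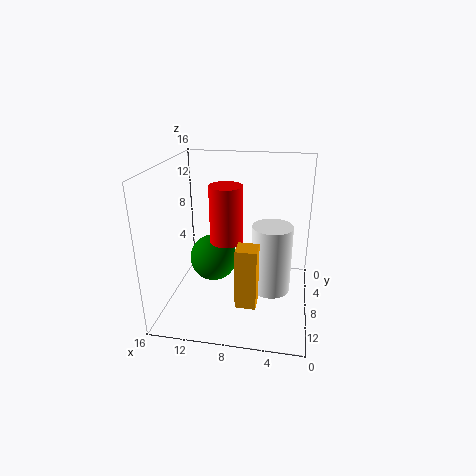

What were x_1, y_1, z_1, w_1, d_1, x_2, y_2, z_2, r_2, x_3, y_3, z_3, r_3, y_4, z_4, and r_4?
x_1 = 5; y_1 = 13; z_1 = 4; w_1 = 2; d_1 = 2; x_2 = 10; y_2 = 5; z_2 = 6; r_2 = 2; x_3 = 4; y_3 = 11; z_3 = 4; r_3 = 2; y_4 = 4; z_4 = 3; r_4 = 3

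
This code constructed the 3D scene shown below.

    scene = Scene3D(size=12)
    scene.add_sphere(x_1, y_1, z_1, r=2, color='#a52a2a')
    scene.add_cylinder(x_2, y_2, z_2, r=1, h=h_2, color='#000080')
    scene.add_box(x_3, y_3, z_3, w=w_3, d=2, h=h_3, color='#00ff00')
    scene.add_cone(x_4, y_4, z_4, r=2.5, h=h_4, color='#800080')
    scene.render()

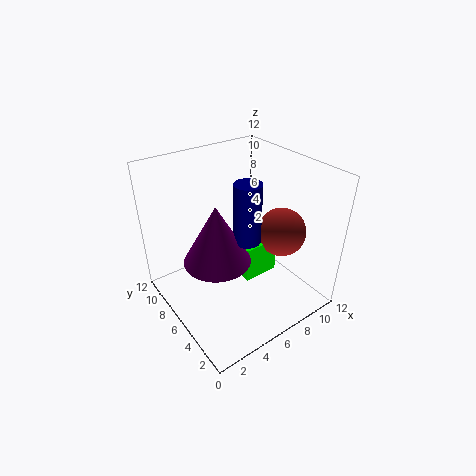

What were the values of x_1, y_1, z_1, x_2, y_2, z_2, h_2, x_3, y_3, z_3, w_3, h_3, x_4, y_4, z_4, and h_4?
x_1 = 9
y_1 = 4
z_1 = 6.5
x_2 = 5
y_2 = 3.5
z_2 = 7.5
h_2 = 4.5
x_3 = 5.5
y_3 = 4
z_3 = 3
w_3 = 3
h_3 = 3
x_4 = 3
y_4 = 4.5
z_4 = 6
h_4 = 4.5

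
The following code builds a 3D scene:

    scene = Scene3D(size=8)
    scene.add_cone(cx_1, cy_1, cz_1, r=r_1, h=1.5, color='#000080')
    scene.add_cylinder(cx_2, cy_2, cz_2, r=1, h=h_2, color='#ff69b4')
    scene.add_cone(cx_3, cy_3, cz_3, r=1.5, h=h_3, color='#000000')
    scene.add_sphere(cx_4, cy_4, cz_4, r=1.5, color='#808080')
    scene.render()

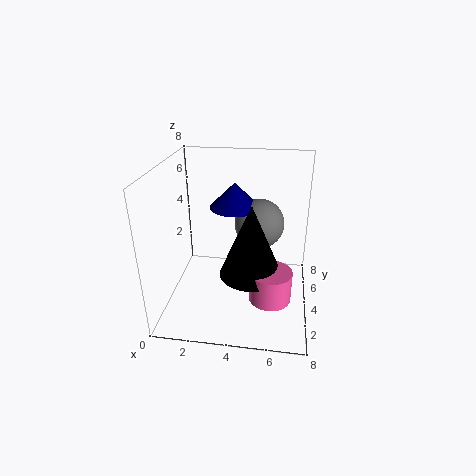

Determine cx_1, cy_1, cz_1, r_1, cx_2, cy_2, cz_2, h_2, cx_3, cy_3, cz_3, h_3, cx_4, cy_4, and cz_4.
cx_1 = 3.5; cy_1 = 6; cz_1 = 5; r_1 = 1.5; cx_2 = 6; cy_2 = 1; cz_2 = 2.5; h_2 = 1.5; cx_3 = 5; cy_3 = 1.5; cz_3 = 3.5; h_3 = 3.5; cx_4 = 5; cy_4 = 6; cz_4 = 4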